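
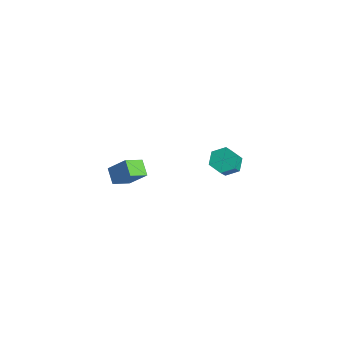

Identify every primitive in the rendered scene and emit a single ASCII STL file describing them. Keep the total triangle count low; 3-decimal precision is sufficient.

solid 
facet normal -0.360 0.548 -0.755
outer loop
vertex 3.534 3.809 2.081
vertex 3.119 3.147 1.799
vertex 2.761 3.662 2.343
endloop
endfacet
facet normal 0.039 0.818 0.574
outer loop
vertex 3.534 3.809 2.081
vertex 2.761 3.662 2.343
vertex 4.136 2.894 3.342
endloop
endfacet
facet normal 0.040 0.818 0.574
outer loop
vertex 4.136 2.894 3.342
vertex 2.761 3.662 2.343
vertex 3.363 2.747 3.605
endloop
endfacet
facet normal 0.361 -0.548 0.755
outer loop
vertex 4.136 2.894 3.342
vertex 3.363 2.747 3.605
vertex 3.721 2.233 3.061
endloop
endfacet
facet normal -0.361 0.547 -0.755
outer loop
vertex 2.761 3.662 2.343
vertex 3.119 3.147 1.799
vertex 2.346 3.0 2.062
endloop
endfacet
facet normal -0.787 0.256 0.561
outer loop
vertex 2.761 3.662 2.343
vertex 2.346 3.0 2.062
vertex 3.363 2.747 3.605
endloop
endfacet
facet normal -0.787 0.256 0.561
outer loop
vertex 3.363 2.747 3.605
vertex 2.346 3.0 2.062
vertex 2.947 2.086 3.323
endloop
endfacet
facet normal 0.360 -0.548 0.755
outer loop
vertex 3.363 2.747 3.605
vertex 2.947 2.086 3.323
vertex 3.721 2.233 3.061
endloop
endfacet
facet normal -0.361 0.548 -0.755
outer loop
vertex 2.346 3.0 2.062
vertex 3.119 3.147 1.799
vertex 2.704 2.486 1.518
endloop
endfacet
facet normal -0.827 -0.562 -0.013
outer loop
vertex 2.346 3.0 2.062
vertex 2.704 2.486 1.518
vertex 2.947 2.086 3.323
endloop
endfacet
facet normal -0.827 -0.562 -0.013
outer loop
vertex 2.947 2.086 3.323
vertex 2.704 2.486 1.518
vertex 3.306 1.571 2.779
endloop
endfacet
facet normal 0.360 -0.547 0.756
outer loop
vertex 2.947 2.086 3.323
vertex 3.306 1.571 2.779
vertex 3.721 2.233 3.061
endloop
endfacet
facet normal -0.361 0.548 -0.755
outer loop
vertex 2.704 2.486 1.518
vertex 3.119 3.147 1.799
vertex 3.477 2.633 1.255
endloop
endfacet
facet normal -0.040 -0.818 -0.574
outer loop
vertex 2.704 2.486 1.518
vertex 3.477 2.633 1.255
vertex 3.306 1.571 2.779
endloop
endfacet
facet normal -0.039 -0.818 -0.574
outer loop
vertex 3.306 1.571 2.779
vertex 3.477 2.633 1.255
vertex 4.079 1.718 2.517
endloop
endfacet
facet normal 0.360 -0.548 0.755
outer loop
vertex 3.306 1.571 2.779
vertex 4.079 1.718 2.517
vertex 3.721 2.233 3.061
endloop
endfacet
facet normal -0.360 0.548 -0.755
outer loop
vertex 3.477 2.633 1.255
vertex 3.119 3.147 1.799
vertex 3.893 3.294 1.537
endloop
endfacet
facet normal 0.787 -0.256 -0.561
outer loop
vertex 3.477 2.633 1.255
vertex 3.893 3.294 1.537
vertex 4.079 1.718 2.517
endloop
endfacet
facet normal 0.788 -0.256 -0.561
outer loop
vertex 4.079 1.718 2.517
vertex 3.893 3.294 1.537
vertex 4.494 2.38 2.798
endloop
endfacet
facet normal 0.361 -0.547 0.755
outer loop
vertex 4.079 1.718 2.517
vertex 4.494 2.38 2.798
vertex 3.721 2.233 3.061
endloop
endfacet
facet normal -0.360 0.547 -0.756
outer loop
vertex 3.893 3.294 1.537
vertex 3.119 3.147 1.799
vertex 3.534 3.809 2.081
endloop
endfacet
facet normal 0.827 0.562 0.013
outer loop
vertex 3.893 3.294 1.537
vertex 3.534 3.809 2.081
vertex 4.494 2.38 2.798
endloop
endfacet
facet normal 0.827 0.562 0.013
outer loop
vertex 4.494 2.38 2.798
vertex 3.534 3.809 2.081
vertex 4.136 2.894 3.342
endloop
endfacet
facet normal 0.361 -0.548 0.755
outer loop
vertex 4.494 2.38 2.798
vertex 4.136 2.894 3.342
vertex 3.721 2.233 3.061
endloop
endfacet
facet normal -0.789 0.340 0.511
outer loop
vertex -3.87 1.654 -2.1
vertex -3.771 2.833 -2.73
vertex -4.833 1.127 -3.237
endloop
endfacet
facet normal -0.073 -0.880 0.470
outer loop
vertex -3.949 0.747 -3.81
vertex -3.87 1.654 -2.1
vertex -4.833 1.127 -3.237
endloop
endfacet
facet normal -0.789 0.340 0.511
outer loop
vertex -4.833 1.127 -3.237
vertex -3.771 2.833 -2.73
vertex -4.734 2.306 -3.867
endloop
endfacet
facet normal -0.610 -0.333 -0.719
outer loop
vertex -4.734 2.306 -3.867
vertex -3.949 0.747 -3.81
vertex -4.833 1.127 -3.237
endloop
endfacet
facet normal 0.610 0.333 0.719
outer loop
vertex -3.87 1.654 -2.1
vertex -2.887 2.453 -3.303
vertex -3.771 2.833 -2.73
endloop
endfacet
facet normal -0.073 -0.880 0.470
outer loop
vertex -2.986 1.274 -2.673
vertex -3.87 1.654 -2.1
vertex -3.949 0.747 -3.81
endloop
endfacet
facet normal 0.610 0.333 0.719
outer loop
vertex -2.986 1.274 -2.673
vertex -2.887 2.453 -3.303
vertex -3.87 1.654 -2.1
endloop
endfacet
facet normal 0.073 0.880 -0.470
outer loop
vertex -3.771 2.833 -2.73
vertex -2.887 2.453 -3.303
vertex -4.734 2.306 -3.867
endloop
endfacet
facet normal -0.610 -0.333 -0.719
outer loop
vertex -3.85 1.926 -4.44
vertex -3.949 0.747 -3.81
vertex -4.734 2.306 -3.867
endloop
endfacet
facet normal 0.073 0.880 -0.470
outer loop
vertex -4.734 2.306 -3.867
vertex -2.887 2.453 -3.303
vertex -3.85 1.926 -4.44
endloop
endfacet
facet normal 0.789 -0.340 -0.511
outer loop
vertex -3.85 1.926 -4.44
vertex -2.986 1.274 -2.673
vertex -3.949 0.747 -3.81
endloop
endfacet
facet normal 0.789 -0.340 -0.511
outer loop
vertex -2.887 2.453 -3.303
vertex -2.986 1.274 -2.673
vertex -3.85 1.926 -4.44
endloop
endfacet

endsolid


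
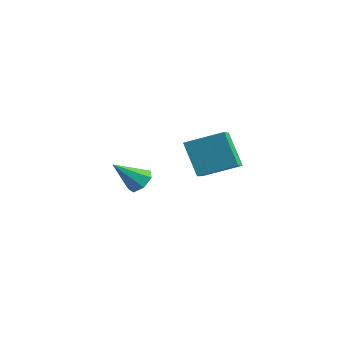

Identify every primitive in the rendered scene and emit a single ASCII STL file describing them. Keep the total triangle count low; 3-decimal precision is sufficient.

solid 
facet normal -0.544 0.107 0.832
outer loop
vertex 2.936 3.332 0.571
vertex 2.164 4.442 -0.077
vertex 1.744 2.137 -0.055
endloop
endfacet
facet normal 0.515 -0.740 0.432
outer loop
vertex 2.756 1.938 -1.603
vertex 2.936 3.332 0.571
vertex 1.744 2.137 -0.055
endloop
endfacet
facet normal -0.544 0.107 0.832
outer loop
vertex 1.744 2.137 -0.055
vertex 2.164 4.442 -0.077
vertex 0.972 3.247 -0.703
endloop
endfacet
facet normal -0.662 -0.664 -0.348
outer loop
vertex 0.972 3.247 -0.703
vertex 2.756 1.938 -1.603
vertex 1.744 2.137 -0.055
endloop
endfacet
facet normal 0.662 0.664 0.348
outer loop
vertex 2.936 3.332 0.571
vertex 3.176 4.243 -1.625
vertex 2.164 4.442 -0.077
endloop
endfacet
facet normal 0.515 -0.740 0.432
outer loop
vertex 3.948 3.133 -0.977
vertex 2.936 3.332 0.571
vertex 2.756 1.938 -1.603
endloop
endfacet
facet normal 0.662 0.664 0.348
outer loop
vertex 3.948 3.133 -0.977
vertex 3.176 4.243 -1.625
vertex 2.936 3.332 0.571
endloop
endfacet
facet normal -0.515 0.740 -0.432
outer loop
vertex 2.164 4.442 -0.077
vertex 3.176 4.243 -1.625
vertex 0.972 3.247 -0.703
endloop
endfacet
facet normal -0.662 -0.664 -0.348
outer loop
vertex 1.984 3.048 -2.251
vertex 2.756 1.938 -1.603
vertex 0.972 3.247 -0.703
endloop
endfacet
facet normal -0.515 0.740 -0.432
outer loop
vertex 0.972 3.247 -0.703
vertex 3.176 4.243 -1.625
vertex 1.984 3.048 -2.251
endloop
endfacet
facet normal 0.544 -0.107 -0.832
outer loop
vertex 1.984 3.048 -2.251
vertex 3.948 3.133 -0.977
vertex 2.756 1.938 -1.603
endloop
endfacet
facet normal 0.544 -0.107 -0.832
outer loop
vertex 3.176 4.243 -1.625
vertex 3.948 3.133 -0.977
vertex 1.984 3.048 -2.251
endloop
endfacet
facet normal 0.346 0.627 -0.698
outer loop
vertex 3.453 -1.371 -0.301
vertex 2.891 -1.457 -0.657
vertex 3.02 -1.001 -0.183
endloop
endfacet
facet normal 0.408 0.193 0.892
outer loop
vertex 3.453 -1.371 -0.301
vertex 3.02 -1.001 -0.183
vertex 2.349 -2.443 0.437
endloop
endfacet
facet normal 0.344 0.628 -0.698
outer loop
vertex 3.02 -1.001 -0.183
vertex 2.891 -1.457 -0.657
vertex 2.49 -0.975 -0.421
endloop
endfacet
facet normal -0.334 0.499 0.799
outer loop
vertex 3.02 -1.001 -0.183
vertex 2.49 -0.975 -0.421
vertex 2.349 -2.443 0.437
endloop
endfacet
facet normal 0.347 0.629 -0.696
outer loop
vertex 2.49 -0.975 -0.421
vertex 2.891 -1.457 -0.657
vertex 2.263 -1.311 -0.838
endloop
endfacet
facet normal -0.921 0.259 0.292
outer loop
vertex 2.49 -0.975 -0.421
vertex 2.263 -1.311 -0.838
vertex 2.349 -2.443 0.437
endloop
endfacet
facet normal 0.347 0.628 -0.696
outer loop
vertex 2.263 -1.311 -0.838
vertex 2.891 -1.457 -0.657
vertex 2.509 -1.757 -1.118
endloop
endfacet
facet normal -0.906 -0.345 -0.246
outer loop
vertex 2.263 -1.311 -0.838
vertex 2.509 -1.757 -1.118
vertex 2.349 -2.443 0.437
endloop
endfacet
facet normal 0.346 0.629 -0.696
outer loop
vertex 2.509 -1.757 -1.118
vertex 2.891 -1.457 -0.657
vertex 3.043 -1.977 -1.051
endloop
endfacet
facet normal -0.303 -0.860 -0.411
outer loop
vertex 2.509 -1.757 -1.118
vertex 3.043 -1.977 -1.051
vertex 2.349 -2.443 0.437
endloop
endfacet
facet normal 0.345 0.629 -0.697
outer loop
vertex 3.043 -1.977 -1.051
vertex 2.891 -1.457 -0.657
vertex 3.463 -1.805 -0.688
endloop
endfacet
facet normal 0.435 -0.897 -0.078
outer loop
vertex 3.043 -1.977 -1.051
vertex 3.463 -1.805 -0.688
vertex 2.349 -2.443 0.437
endloop
endfacet
facet normal 0.345 0.629 -0.697
outer loop
vertex 3.463 -1.805 -0.688
vertex 2.891 -1.457 -0.657
vertex 3.453 -1.371 -0.301
endloop
endfacet
facet normal 0.752 -0.429 0.501
outer loop
vertex 3.463 -1.805 -0.688
vertex 3.453 -1.371 -0.301
vertex 2.349 -2.443 0.437
endloop
endfacet

endsolid


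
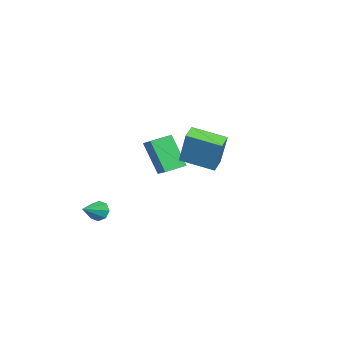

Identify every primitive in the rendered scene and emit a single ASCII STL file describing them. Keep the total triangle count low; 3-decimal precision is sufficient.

solid 
facet normal -0.903 0.405 0.146
outer loop
vertex -4.206 -2.849 1.166
vertex -3.787 -2.082 1.631
vertex -4.04 -1.805 -0.706
endloop
endfacet
facet normal -0.422 -0.775 -0.470
outer loop
vertex -2.893 -2.318 -0.891
vertex -4.206 -2.849 1.166
vertex -4.04 -1.805 -0.706
endloop
endfacet
facet normal -0.903 0.404 0.146
outer loop
vertex -4.04 -1.805 -0.706
vertex -3.787 -2.082 1.631
vertex -3.621 -1.037 -0.241
endloop
endfacet
facet normal 0.077 0.485 -0.871
outer loop
vertex -3.621 -1.037 -0.241
vertex -2.893 -2.318 -0.891
vertex -4.04 -1.805 -0.706
endloop
endfacet
facet normal -0.077 -0.486 0.871
outer loop
vertex -4.206 -2.849 1.166
vertex -2.64 -2.595 1.446
vertex -3.787 -2.082 1.631
endloop
endfacet
facet normal -0.423 -0.775 -0.470
outer loop
vertex -3.059 -3.363 0.981
vertex -4.206 -2.849 1.166
vertex -2.893 -2.318 -0.891
endloop
endfacet
facet normal -0.077 -0.485 0.871
outer loop
vertex -3.059 -3.363 0.981
vertex -2.64 -2.595 1.446
vertex -4.206 -2.849 1.166
endloop
endfacet
facet normal 0.422 0.775 0.470
outer loop
vertex -3.787 -2.082 1.631
vertex -2.64 -2.595 1.446
vertex -3.621 -1.037 -0.241
endloop
endfacet
facet normal 0.077 0.486 -0.871
outer loop
vertex -2.474 -1.551 -0.426
vertex -2.893 -2.318 -0.891
vertex -3.621 -1.037 -0.241
endloop
endfacet
facet normal 0.423 0.775 0.470
outer loop
vertex -3.621 -1.037 -0.241
vertex -2.64 -2.595 1.446
vertex -2.474 -1.551 -0.426
endloop
endfacet
facet normal 0.903 -0.405 -0.146
outer loop
vertex -2.474 -1.551 -0.426
vertex -3.059 -3.363 0.981
vertex -2.893 -2.318 -0.891
endloop
endfacet
facet normal 0.903 -0.404 -0.146
outer loop
vertex -2.64 -2.595 1.446
vertex -3.059 -3.363 0.981
vertex -2.474 -1.551 -0.426
endloop
endfacet
facet normal -0.900 0.014 -0.435
outer loop
vertex 0.829 -3.813 -3.075
vertex 0.588 -3.489 -2.566
vertex 0.863 -3.32 -3.13
endloop
endfacet
facet normal 0.742 -0.125 -0.658
outer loop
vertex 0.829 -3.813 -3.075
vertex 0.863 -3.32 -3.13
vertex 1.892 -3.511 -1.934
endloop
endfacet
facet normal -0.900 0.014 -0.435
outer loop
vertex 0.863 -3.32 -3.13
vertex 0.588 -3.489 -2.566
vertex 0.736 -2.926 -2.854
endloop
endfacet
facet normal 0.671 0.558 -0.488
outer loop
vertex 0.863 -3.32 -3.13
vertex 0.736 -2.926 -2.854
vertex 1.892 -3.511 -1.934
endloop
endfacet
facet normal -0.900 0.014 -0.436
outer loop
vertex 0.736 -2.926 -2.854
vertex 0.588 -3.489 -2.566
vertex 0.522 -2.862 -2.41
endloop
endfacet
facet normal 0.408 0.910 0.066
outer loop
vertex 0.736 -2.926 -2.854
vertex 0.522 -2.862 -2.41
vertex 1.892 -3.511 -1.934
endloop
endfacet
facet normal -0.900 0.014 -0.437
outer loop
vertex 0.522 -2.862 -2.41
vertex 0.588 -3.489 -2.566
vertex 0.346 -3.165 -2.057
endloop
endfacet
facet normal 0.109 0.727 0.678
outer loop
vertex 0.522 -2.862 -2.41
vertex 0.346 -3.165 -2.057
vertex 1.892 -3.511 -1.934
endloop
endfacet
facet normal -0.900 0.013 -0.436
outer loop
vertex 0.346 -3.165 -2.057
vertex 0.588 -3.489 -2.566
vertex 0.312 -3.658 -2.002
endloop
endfacet
facet normal -0.053 0.114 0.992
outer loop
vertex 0.346 -3.165 -2.057
vertex 0.312 -3.658 -2.002
vertex 1.892 -3.511 -1.934
endloop
endfacet
facet normal -0.900 0.015 -0.436
outer loop
vertex 0.312 -3.658 -2.002
vertex 0.588 -3.489 -2.566
vertex 0.439 -4.053 -2.278
endloop
endfacet
facet normal 0.018 -0.569 0.822
outer loop
vertex 0.312 -3.658 -2.002
vertex 0.439 -4.053 -2.278
vertex 1.892 -3.511 -1.934
endloop
endfacet
facet normal -0.900 0.015 -0.436
outer loop
vertex 0.439 -4.053 -2.278
vertex 0.588 -3.489 -2.566
vertex 0.653 -4.117 -2.722
endloop
endfacet
facet normal 0.280 -0.922 0.268
outer loop
vertex 0.439 -4.053 -2.278
vertex 0.653 -4.117 -2.722
vertex 1.892 -3.511 -1.934
endloop
endfacet
facet normal -0.900 0.015 -0.436
outer loop
vertex 0.653 -4.117 -2.722
vertex 0.588 -3.489 -2.566
vertex 0.829 -3.813 -3.075
endloop
endfacet
facet normal 0.580 -0.737 -0.346
outer loop
vertex 0.653 -4.117 -2.722
vertex 0.829 -3.813 -3.075
vertex 1.892 -3.511 -1.934
endloop
endfacet
facet normal -0.917 -0.222 0.332
outer loop
vertex 0.85 2.343 4.728
vertex 0.272 4.011 4.248
vertex 0.316 1.586 2.744
endloop
endfacet
facet normal 0.317 -0.911 0.263
outer loop
vertex 1.068 1.769 2.472
vertex 0.85 2.343 4.728
vertex 0.316 1.586 2.744
endloop
endfacet
facet normal -0.917 -0.222 0.331
outer loop
vertex 0.316 1.586 2.744
vertex 0.272 4.011 4.248
vertex -0.262 3.255 2.263
endloop
endfacet
facet normal -0.244 -0.346 -0.906
outer loop
vertex -0.262 3.255 2.263
vertex 1.068 1.769 2.472
vertex 0.316 1.586 2.744
endloop
endfacet
facet normal 0.244 0.345 0.906
outer loop
vertex 0.85 2.343 4.728
vertex 1.024 4.194 3.976
vertex 0.272 4.011 4.248
endloop
endfacet
facet normal 0.315 -0.912 0.263
outer loop
vertex 1.602 2.525 4.457
vertex 0.85 2.343 4.728
vertex 1.068 1.769 2.472
endloop
endfacet
facet normal 0.243 0.345 0.906
outer loop
vertex 1.602 2.525 4.457
vertex 1.024 4.194 3.976
vertex 0.85 2.343 4.728
endloop
endfacet
facet normal -0.317 0.912 -0.262
outer loop
vertex 0.272 4.011 4.248
vertex 1.024 4.194 3.976
vertex -0.262 3.255 2.263
endloop
endfacet
facet normal -0.243 -0.345 -0.907
outer loop
vertex 0.49 3.437 1.992
vertex 1.068 1.769 2.472
vertex -0.262 3.255 2.263
endloop
endfacet
facet normal -0.315 0.912 -0.263
outer loop
vertex -0.262 3.255 2.263
vertex 1.024 4.194 3.976
vertex 0.49 3.437 1.992
endloop
endfacet
facet normal 0.917 0.222 -0.331
outer loop
vertex 0.49 3.437 1.992
vertex 1.602 2.525 4.457
vertex 1.068 1.769 2.472
endloop
endfacet
facet normal 0.917 0.222 -0.332
outer loop
vertex 1.024 4.194 3.976
vertex 1.602 2.525 4.457
vertex 0.49 3.437 1.992
endloop
endfacet

endsolid


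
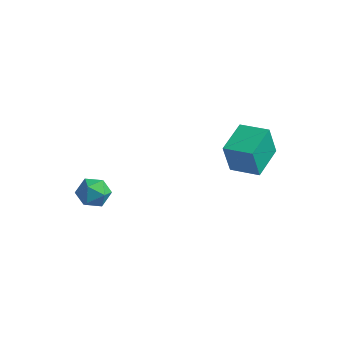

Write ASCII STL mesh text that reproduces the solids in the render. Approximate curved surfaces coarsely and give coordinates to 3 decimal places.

solid 
facet normal -0.978 -0.102 0.183
outer loop
vertex -0.842 -1.681 -1.408
vertex -0.709 -2.326 -1.056
vertex -0.704 -1.685 -0.674
endloop
endfacet
facet normal -0.794 0.588 0.153
outer loop
vertex -0.842 -1.681 -1.408
vertex -0.704 -1.685 -0.674
vertex -0.399 -1.16 -1.109
endloop
endfacet
facet normal -0.507 0.711 -0.488
outer loop
vertex -0.842 -1.681 -1.408
vertex -0.399 -1.16 -1.109
vertex -0.216 -1.476 -1.76
endloop
endfacet
facet normal -0.512 0.097 -0.854
outer loop
vertex -0.842 -1.681 -1.408
vertex -0.216 -1.476 -1.76
vertex -0.408 -2.197 -1.727
endloop
endfacet
facet normal -0.803 -0.405 -0.438
outer loop
vertex -0.842 -1.681 -1.408
vertex -0.408 -2.197 -1.727
vertex -0.709 -2.326 -1.056
endloop
endfacet
facet normal -0.292 0.705 0.646
outer loop
vertex -0.399 -1.16 -1.109
vertex -0.704 -1.685 -0.674
vertex 0.008 -1.483 -0.573
endloop
endfacet
facet normal -0.589 -0.410 0.696
outer loop
vertex -0.704 -1.685 -0.674
vertex -0.709 -2.326 -1.056
vertex -0.184 -2.204 -0.54
endloop
endfacet
facet normal -0.306 -0.900 -0.310
outer loop
vertex -0.709 -2.326 -1.056
vertex -0.408 -2.197 -1.727
vertex -0.001 -2.52 -1.191
endloop
endfacet
facet normal 0.165 -0.089 -0.982
outer loop
vertex -0.408 -2.197 -1.727
vertex -0.216 -1.476 -1.76
vertex 0.304 -1.995 -1.626
endloop
endfacet
facet normal 0.173 0.904 -0.390
outer loop
vertex -0.216 -1.476 -1.76
vertex -0.399 -1.16 -1.109
vertex 0.309 -1.354 -1.244
endloop
endfacet
facet normal 0.512 -0.097 0.854
outer loop
vertex 0.442 -1.999 -0.892
vertex 0.008 -1.483 -0.573
vertex -0.184 -2.204 -0.54
endloop
endfacet
facet normal 0.507 -0.711 0.488
outer loop
vertex 0.442 -1.999 -0.892
vertex -0.184 -2.204 -0.54
vertex -0.001 -2.52 -1.191
endloop
endfacet
facet normal 0.794 -0.588 -0.153
outer loop
vertex 0.442 -1.999 -0.892
vertex -0.001 -2.52 -1.191
vertex 0.304 -1.995 -1.626
endloop
endfacet
facet normal 0.978 0.102 -0.183
outer loop
vertex 0.442 -1.999 -0.892
vertex 0.304 -1.995 -1.626
vertex 0.309 -1.354 -1.244
endloop
endfacet
facet normal 0.803 0.405 0.438
outer loop
vertex 0.442 -1.999 -0.892
vertex 0.309 -1.354 -1.244
vertex 0.008 -1.483 -0.573
endloop
endfacet
facet normal -0.165 0.089 0.982
outer loop
vertex -0.184 -2.204 -0.54
vertex 0.008 -1.483 -0.573
vertex -0.704 -1.685 -0.674
endloop
endfacet
facet normal -0.173 -0.904 0.390
outer loop
vertex -0.001 -2.52 -1.191
vertex -0.184 -2.204 -0.54
vertex -0.709 -2.326 -1.056
endloop
endfacet
facet normal 0.292 -0.705 -0.646
outer loop
vertex 0.304 -1.995 -1.626
vertex -0.001 -2.52 -1.191
vertex -0.408 -2.197 -1.727
endloop
endfacet
facet normal 0.589 0.410 -0.696
outer loop
vertex 0.309 -1.354 -1.244
vertex 0.304 -1.995 -1.626
vertex -0.216 -1.476 -1.76
endloop
endfacet
facet normal 0.306 0.900 0.310
outer loop
vertex 0.008 -1.483 -0.573
vertex 0.309 -1.354 -1.244
vertex -0.399 -1.16 -1.109
endloop
endfacet
facet normal -0.987 -0.101 -0.127
outer loop
vertex 3.188 1.904 0.465
vertex 2.99 3.427 0.79
vertex 3.337 2.225 -0.951
endloop
endfacet
facet normal 0.126 -0.970 -0.207
outer loop
vertex 4.59 2.353 -0.79
vertex 3.188 1.904 0.465
vertex 3.337 2.225 -0.951
endloop
endfacet
facet normal -0.987 -0.101 -0.127
outer loop
vertex 3.337 2.225 -0.951
vertex 2.99 3.427 0.79
vertex 3.139 3.748 -0.626
endloop
endfacet
facet normal 0.102 0.220 -0.970
outer loop
vertex 3.139 3.748 -0.626
vertex 4.59 2.353 -0.79
vertex 3.337 2.225 -0.951
endloop
endfacet
facet normal -0.102 -0.220 0.970
outer loop
vertex 3.188 1.904 0.465
vertex 4.243 3.555 0.951
vertex 2.99 3.427 0.79
endloop
endfacet
facet normal 0.126 -0.970 -0.207
outer loop
vertex 4.441 2.032 0.626
vertex 3.188 1.904 0.465
vertex 4.59 2.353 -0.79
endloop
endfacet
facet normal -0.102 -0.220 0.970
outer loop
vertex 4.441 2.032 0.626
vertex 4.243 3.555 0.951
vertex 3.188 1.904 0.465
endloop
endfacet
facet normal -0.126 0.970 0.207
outer loop
vertex 2.99 3.427 0.79
vertex 4.243 3.555 0.951
vertex 3.139 3.748 -0.626
endloop
endfacet
facet normal 0.102 0.220 -0.970
outer loop
vertex 4.392 3.876 -0.465
vertex 4.59 2.353 -0.79
vertex 3.139 3.748 -0.626
endloop
endfacet
facet normal -0.126 0.970 0.207
outer loop
vertex 3.139 3.748 -0.626
vertex 4.243 3.555 0.951
vertex 4.392 3.876 -0.465
endloop
endfacet
facet normal 0.987 0.101 0.127
outer loop
vertex 4.392 3.876 -0.465
vertex 4.441 2.032 0.626
vertex 4.59 2.353 -0.79
endloop
endfacet
facet normal 0.987 0.101 0.127
outer loop
vertex 4.243 3.555 0.951
vertex 4.441 2.032 0.626
vertex 4.392 3.876 -0.465
endloop
endfacet

endsolid


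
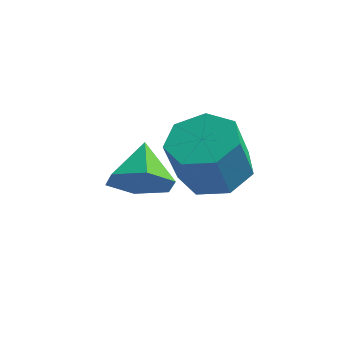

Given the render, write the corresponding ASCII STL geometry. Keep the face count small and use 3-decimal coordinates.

solid 
facet normal 0.278 -0.804 -0.526
outer loop
vertex -2.243 -1.396 -2.568
vertex -2.601 -1.016 -3.338
vertex -1.713 -0.858 -3.11
endloop
endfacet
facet normal 0.523 0.291 0.801
outer loop
vertex -2.243 -1.396 -2.568
vertex -1.713 -0.858 -3.11
vertex -2.979 0.076 -2.622
endloop
endfacet
facet normal 0.278 -0.804 -0.526
outer loop
vertex -1.713 -0.858 -3.11
vertex -2.601 -1.016 -3.338
vertex -2.071 -0.478 -3.88
endloop
endfacet
facet normal 0.615 0.782 0.100
outer loop
vertex -1.713 -0.858 -3.11
vertex -2.071 -0.478 -3.88
vertex -2.979 0.076 -2.622
endloop
endfacet
facet normal 0.278 -0.804 -0.526
outer loop
vertex -2.071 -0.478 -3.88
vertex -2.601 -1.016 -3.338
vertex -2.959 -0.637 -4.107
endloop
endfacet
facet normal -0.051 0.900 -0.433
outer loop
vertex -2.071 -0.478 -3.88
vertex -2.959 -0.637 -4.107
vertex -2.979 0.076 -2.622
endloop
endfacet
facet normal 0.279 -0.804 -0.526
outer loop
vertex -2.959 -0.637 -4.107
vertex -2.601 -1.016 -3.338
vertex -3.488 -1.175 -3.565
endloop
endfacet
facet normal -0.807 0.528 -0.264
outer loop
vertex -2.959 -0.637 -4.107
vertex -3.488 -1.175 -3.565
vertex -2.979 0.076 -2.622
endloop
endfacet
facet normal 0.279 -0.803 -0.526
outer loop
vertex -3.488 -1.175 -3.565
vertex -2.601 -1.016 -3.338
vertex -3.13 -1.555 -2.795
endloop
endfacet
facet normal -0.899 0.037 0.436
outer loop
vertex -3.488 -1.175 -3.565
vertex -3.13 -1.555 -2.795
vertex -2.979 0.076 -2.622
endloop
endfacet
facet normal 0.279 -0.803 -0.526
outer loop
vertex -3.13 -1.555 -2.795
vertex -2.601 -1.016 -3.338
vertex -2.243 -1.396 -2.568
endloop
endfacet
facet normal -0.233 -0.081 0.969
outer loop
vertex -3.13 -1.555 -2.795
vertex -2.243 -1.396 -2.568
vertex -2.979 0.076 -2.622
endloop
endfacet
facet normal 0.101 0.347 -0.932
outer loop
vertex 0.257 -2.149 -2.022
vertex -0.385 -1.473 -1.84
vertex 0.557 -1.441 -1.726
endloop
endfacet
facet normal 0.926 -0.376 -0.039
outer loop
vertex 0.257 -2.149 -2.022
vertex 0.557 -1.441 -1.726
vertex 0.107 -2.663 -0.642
endloop
endfacet
facet normal 0.925 -0.377 -0.040
outer loop
vertex 0.107 -2.663 -0.642
vertex 0.557 -1.441 -1.726
vertex 0.408 -1.955 -0.346
endloop
endfacet
facet normal -0.101 -0.347 0.932
outer loop
vertex 0.107 -2.663 -0.642
vertex 0.408 -1.955 -0.346
vertex -0.535 -1.987 -0.46
endloop
endfacet
facet normal 0.101 0.348 -0.932
outer loop
vertex 0.557 -1.441 -1.726
vertex -0.385 -1.473 -1.84
vertex 0.148 -0.757 -1.515
endloop
endfacet
facet normal 0.862 0.437 0.256
outer loop
vertex 0.557 -1.441 -1.726
vertex 0.148 -0.757 -1.515
vertex 0.408 -1.955 -0.346
endloop
endfacet
facet normal 0.862 0.437 0.257
outer loop
vertex 0.408 -1.955 -0.346
vertex 0.148 -0.757 -1.515
vertex -0.002 -1.271 -0.135
endloop
endfacet
facet normal -0.101 -0.348 0.932
outer loop
vertex 0.408 -1.955 -0.346
vertex -0.002 -1.271 -0.135
vertex -0.535 -1.987 -0.46
endloop
endfacet
facet normal 0.101 0.348 -0.932
outer loop
vertex 0.148 -0.757 -1.515
vertex -0.385 -1.473 -1.84
vertex -0.663 -0.612 -1.549
endloop
endfacet
facet normal 0.150 0.921 0.359
outer loop
vertex 0.148 -0.757 -1.515
vertex -0.663 -0.612 -1.549
vertex -0.002 -1.271 -0.135
endloop
endfacet
facet normal 0.150 0.921 0.359
outer loop
vertex -0.002 -1.271 -0.135
vertex -0.663 -0.612 -1.549
vertex -0.813 -1.126 -0.169
endloop
endfacet
facet normal -0.101 -0.348 0.932
outer loop
vertex -0.002 -1.271 -0.135
vertex -0.813 -1.126 -0.169
vertex -0.535 -1.987 -0.46
endloop
endfacet
facet normal 0.101 0.348 -0.932
outer loop
vertex -0.663 -0.612 -1.549
vertex -0.385 -1.473 -1.84
vertex -1.265 -1.116 -1.802
endloop
endfacet
facet normal -0.676 0.711 0.192
outer loop
vertex -0.663 -0.612 -1.549
vertex -1.265 -1.116 -1.802
vertex -0.813 -1.126 -0.169
endloop
endfacet
facet normal -0.677 0.711 0.192
outer loop
vertex -0.813 -1.126 -0.169
vertex -1.265 -1.116 -1.802
vertex -1.414 -1.63 -0.422
endloop
endfacet
facet normal -0.101 -0.348 0.932
outer loop
vertex -0.813 -1.126 -0.169
vertex -1.414 -1.63 -0.422
vertex -0.535 -1.987 -0.46
endloop
endfacet
facet normal 0.101 0.348 -0.932
outer loop
vertex -1.265 -1.116 -1.802
vertex -0.385 -1.473 -1.84
vertex -1.204 -1.888 -2.084
endloop
endfacet
facet normal -0.992 -0.035 -0.120
outer loop
vertex -1.265 -1.116 -1.802
vertex -1.204 -1.888 -2.084
vertex -1.414 -1.63 -0.422
endloop
endfacet
facet normal -0.992 -0.033 -0.120
outer loop
vertex -1.414 -1.63 -0.422
vertex -1.204 -1.888 -2.084
vertex -1.354 -2.402 -0.704
endloop
endfacet
facet normal -0.101 -0.348 0.932
outer loop
vertex -1.414 -1.63 -0.422
vertex -1.354 -2.402 -0.704
vertex -0.535 -1.987 -0.46
endloop
endfacet
facet normal 0.102 0.347 -0.932
outer loop
vertex -1.204 -1.888 -2.084
vertex -0.385 -1.473 -1.84
vertex -0.527 -2.348 -2.181
endloop
endfacet
facet normal -0.561 -0.754 -0.342
outer loop
vertex -1.204 -1.888 -2.084
vertex -0.527 -2.348 -2.181
vertex -1.354 -2.402 -0.704
endloop
endfacet
facet normal -0.561 -0.754 -0.342
outer loop
vertex -1.354 -2.402 -0.704
vertex -0.527 -2.348 -2.181
vertex -0.677 -2.862 -0.802
endloop
endfacet
facet normal -0.101 -0.348 0.932
outer loop
vertex -1.354 -2.402 -0.704
vertex -0.677 -2.862 -0.802
vertex -0.535 -1.987 -0.46
endloop
endfacet
facet normal 0.101 0.347 -0.932
outer loop
vertex -0.527 -2.348 -2.181
vertex -0.385 -1.473 -1.84
vertex 0.257 -2.149 -2.022
endloop
endfacet
facet normal 0.292 -0.906 -0.306
outer loop
vertex -0.527 -2.348 -2.181
vertex 0.257 -2.149 -2.022
vertex -0.677 -2.862 -0.802
endloop
endfacet
facet normal 0.292 -0.906 -0.306
outer loop
vertex -0.677 -2.862 -0.802
vertex 0.257 -2.149 -2.022
vertex 0.107 -2.663 -0.642
endloop
endfacet
facet normal -0.102 -0.348 0.932
outer loop
vertex -0.677 -2.862 -0.802
vertex 0.107 -2.663 -0.642
vertex -0.535 -1.987 -0.46
endloop
endfacet

endsolid


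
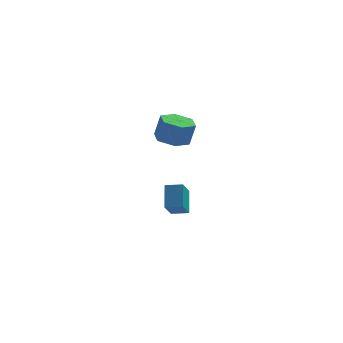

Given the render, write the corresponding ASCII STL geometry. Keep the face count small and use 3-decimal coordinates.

solid 
facet normal -0.237 -0.028 -0.971
outer loop
vertex -2.115 1.209 3.1
vertex -2.691 0.675 3.256
vertex -2.856 1.458 3.274
endloop
endfacet
facet normal 0.296 0.950 -0.099
outer loop
vertex -2.115 1.209 3.1
vertex -2.856 1.458 3.274
vertex -1.854 1.239 4.168
endloop
endfacet
facet normal 0.296 0.950 -0.099
outer loop
vertex -1.854 1.239 4.168
vertex -2.856 1.458 3.274
vertex -2.594 1.488 4.342
endloop
endfacet
facet normal 0.238 0.028 0.971
outer loop
vertex -1.854 1.239 4.168
vertex -2.594 1.488 4.342
vertex -2.429 0.705 4.324
endloop
endfacet
facet normal -0.238 -0.028 -0.971
outer loop
vertex -2.856 1.458 3.274
vertex -2.691 0.675 3.256
vertex -3.431 0.924 3.43
endloop
endfacet
facet normal -0.653 0.744 0.139
outer loop
vertex -2.856 1.458 3.274
vertex -3.431 0.924 3.43
vertex -2.594 1.488 4.342
endloop
endfacet
facet normal -0.653 0.744 0.139
outer loop
vertex -2.594 1.488 4.342
vertex -3.431 0.924 3.43
vertex -3.169 0.954 4.498
endloop
endfacet
facet normal 0.238 0.028 0.971
outer loop
vertex -2.594 1.488 4.342
vertex -3.169 0.954 4.498
vertex -2.429 0.705 4.324
endloop
endfacet
facet normal -0.238 -0.028 -0.971
outer loop
vertex -3.431 0.924 3.43
vertex -2.691 0.675 3.256
vertex -3.266 0.141 3.412
endloop
endfacet
facet normal -0.949 -0.205 0.239
outer loop
vertex -3.431 0.924 3.43
vertex -3.266 0.141 3.412
vertex -3.169 0.954 4.498
endloop
endfacet
facet normal -0.950 -0.204 0.238
outer loop
vertex -3.169 0.954 4.498
vertex -3.266 0.141 3.412
vertex -3.005 0.171 4.48
endloop
endfacet
facet normal 0.238 0.027 0.971
outer loop
vertex -3.169 0.954 4.498
vertex -3.005 0.171 4.48
vertex -2.429 0.705 4.324
endloop
endfacet
facet normal -0.238 -0.028 -0.971
outer loop
vertex -3.266 0.141 3.412
vertex -2.691 0.675 3.256
vertex -2.526 -0.108 3.238
endloop
endfacet
facet normal -0.296 -0.950 0.099
outer loop
vertex -3.266 0.141 3.412
vertex -2.526 -0.108 3.238
vertex -3.005 0.171 4.48
endloop
endfacet
facet normal -0.296 -0.950 0.099
outer loop
vertex -3.005 0.171 4.48
vertex -2.526 -0.108 3.238
vertex -2.264 -0.078 4.306
endloop
endfacet
facet normal 0.237 0.028 0.971
outer loop
vertex -3.005 0.171 4.48
vertex -2.264 -0.078 4.306
vertex -2.429 0.705 4.324
endloop
endfacet
facet normal -0.238 -0.028 -0.971
outer loop
vertex -2.526 -0.108 3.238
vertex -2.691 0.675 3.256
vertex -1.951 0.426 3.082
endloop
endfacet
facet normal 0.653 -0.744 -0.139
outer loop
vertex -2.526 -0.108 3.238
vertex -1.951 0.426 3.082
vertex -2.264 -0.078 4.306
endloop
endfacet
facet normal 0.653 -0.744 -0.139
outer loop
vertex -2.264 -0.078 4.306
vertex -1.951 0.426 3.082
vertex -1.689 0.456 4.15
endloop
endfacet
facet normal 0.238 0.028 0.971
outer loop
vertex -2.264 -0.078 4.306
vertex -1.689 0.456 4.15
vertex -2.429 0.705 4.324
endloop
endfacet
facet normal -0.238 -0.027 -0.971
outer loop
vertex -1.951 0.426 3.082
vertex -2.691 0.675 3.256
vertex -2.115 1.209 3.1
endloop
endfacet
facet normal 0.949 0.204 -0.239
outer loop
vertex -1.951 0.426 3.082
vertex -2.115 1.209 3.1
vertex -1.689 0.456 4.15
endloop
endfacet
facet normal 0.949 0.206 -0.238
outer loop
vertex -1.689 0.456 4.15
vertex -2.115 1.209 3.1
vertex -1.854 1.239 4.168
endloop
endfacet
facet normal 0.238 0.028 0.971
outer loop
vertex -1.689 0.456 4.15
vertex -1.854 1.239 4.168
vertex -2.429 0.705 4.324
endloop
endfacet
facet normal -0.985 0.110 -0.131
outer loop
vertex -3.065 2.269 -1.712
vertex -3.091 3.131 -0.794
vertex -2.827 3.278 -2.653
endloop
endfacet
facet normal 0.021 -0.685 -0.729
outer loop
vertex -2.029 3.189 -2.546
vertex -3.065 2.269 -1.712
vertex -2.827 3.278 -2.653
endloop
endfacet
facet normal -0.985 0.110 -0.131
outer loop
vertex -2.827 3.278 -2.653
vertex -3.091 3.131 -0.794
vertex -2.853 4.14 -1.734
endloop
endfacet
facet normal 0.170 0.721 -0.672
outer loop
vertex -2.853 4.14 -1.734
vertex -2.029 3.189 -2.546
vertex -2.827 3.278 -2.653
endloop
endfacet
facet normal -0.170 -0.721 0.672
outer loop
vertex -3.065 2.269 -1.712
vertex -2.293 3.042 -0.687
vertex -3.091 3.131 -0.794
endloop
endfacet
facet normal 0.021 -0.684 -0.729
outer loop
vertex -2.267 2.18 -1.606
vertex -3.065 2.269 -1.712
vertex -2.029 3.189 -2.546
endloop
endfacet
facet normal -0.170 -0.721 0.672
outer loop
vertex -2.267 2.18 -1.606
vertex -2.293 3.042 -0.687
vertex -3.065 2.269 -1.712
endloop
endfacet
facet normal -0.021 0.684 0.729
outer loop
vertex -3.091 3.131 -0.794
vertex -2.293 3.042 -0.687
vertex -2.853 4.14 -1.734
endloop
endfacet
facet normal 0.170 0.721 -0.672
outer loop
vertex -2.055 4.051 -1.628
vertex -2.029 3.189 -2.546
vertex -2.853 4.14 -1.734
endloop
endfacet
facet normal -0.020 0.684 0.729
outer loop
vertex -2.853 4.14 -1.734
vertex -2.293 3.042 -0.687
vertex -2.055 4.051 -1.628
endloop
endfacet
facet normal 0.985 -0.110 0.131
outer loop
vertex -2.055 4.051 -1.628
vertex -2.267 2.18 -1.606
vertex -2.029 3.189 -2.546
endloop
endfacet
facet normal 0.985 -0.110 0.131
outer loop
vertex -2.293 3.042 -0.687
vertex -2.267 2.18 -1.606
vertex -2.055 4.051 -1.628
endloop
endfacet

endsolid


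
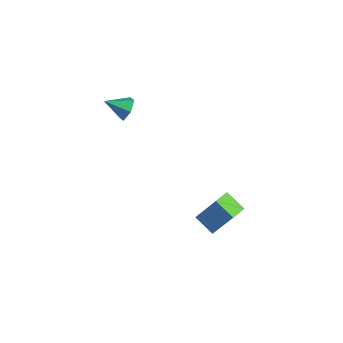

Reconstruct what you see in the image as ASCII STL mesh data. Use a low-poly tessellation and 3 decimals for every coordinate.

solid 
facet normal 0.599 0.635 -0.488
outer loop
vertex -2.94 -1.208 2.838
vertex -3.348 -0.614 3.11
vertex -2.743 -0.88 3.507
endloop
endfacet
facet normal 0.405 -0.863 0.304
outer loop
vertex -2.94 -1.208 2.838
vertex -2.743 -0.88 3.507
vertex -4.132 -1.446 3.75
endloop
endfacet
facet normal 0.599 0.635 -0.488
outer loop
vertex -2.743 -0.88 3.507
vertex -3.348 -0.614 3.11
vertex -3.151 -0.286 3.779
endloop
endfacet
facet normal 0.263 -0.246 0.933
outer loop
vertex -2.743 -0.88 3.507
vertex -3.151 -0.286 3.779
vertex -4.132 -1.446 3.75
endloop
endfacet
facet normal 0.600 0.634 -0.488
outer loop
vertex -3.151 -0.286 3.779
vertex -3.348 -0.614 3.11
vertex -3.755 -0.02 3.382
endloop
endfacet
facet normal -0.414 0.328 0.849
outer loop
vertex -3.151 -0.286 3.779
vertex -3.755 -0.02 3.382
vertex -4.132 -1.446 3.75
endloop
endfacet
facet normal 0.599 0.634 -0.489
outer loop
vertex -3.755 -0.02 3.382
vertex -3.348 -0.614 3.11
vertex -3.952 -0.349 2.714
endloop
endfacet
facet normal -0.948 0.286 0.139
outer loop
vertex -3.755 -0.02 3.382
vertex -3.952 -0.349 2.714
vertex -4.132 -1.446 3.75
endloop
endfacet
facet normal 0.599 0.636 -0.488
outer loop
vertex -3.952 -0.349 2.714
vertex -3.348 -0.614 3.11
vertex -3.544 -0.942 2.442
endloop
endfacet
facet normal -0.807 -0.330 -0.490
outer loop
vertex -3.952 -0.349 2.714
vertex -3.544 -0.942 2.442
vertex -4.132 -1.446 3.75
endloop
endfacet
facet normal 0.599 0.635 -0.488
outer loop
vertex -3.544 -0.942 2.442
vertex -3.348 -0.614 3.11
vertex -2.94 -1.208 2.838
endloop
endfacet
facet normal -0.131 -0.904 -0.407
outer loop
vertex -3.544 -0.942 2.442
vertex -2.94 -1.208 2.838
vertex -4.132 -1.446 3.75
endloop
endfacet
facet normal -0.874 -0.115 0.472
outer loop
vertex 1.608 1.004 -2.113
vertex 1.392 1.988 -2.274
vertex 0.651 0.484 -4.013
endloop
endfacet
facet normal 0.211 -0.965 0.158
outer loop
vertex 1.788 0.632 -4.626
vertex 1.608 1.004 -2.113
vertex 0.651 0.484 -4.013
endloop
endfacet
facet normal -0.875 -0.114 0.471
outer loop
vertex 0.651 0.484 -4.013
vertex 1.392 1.988 -2.274
vertex 0.436 1.467 -4.174
endloop
endfacet
facet normal -0.437 -0.238 -0.868
outer loop
vertex 0.436 1.467 -4.174
vertex 1.788 0.632 -4.626
vertex 0.651 0.484 -4.013
endloop
endfacet
facet normal 0.437 0.238 0.868
outer loop
vertex 1.608 1.004 -2.113
vertex 2.529 2.136 -2.887
vertex 1.392 1.988 -2.274
endloop
endfacet
facet normal 0.212 -0.964 0.158
outer loop
vertex 2.744 1.153 -2.726
vertex 1.608 1.004 -2.113
vertex 1.788 0.632 -4.626
endloop
endfacet
facet normal 0.437 0.238 0.868
outer loop
vertex 2.744 1.153 -2.726
vertex 2.529 2.136 -2.887
vertex 1.608 1.004 -2.113
endloop
endfacet
facet normal -0.211 0.965 -0.158
outer loop
vertex 1.392 1.988 -2.274
vertex 2.529 2.136 -2.887
vertex 0.436 1.467 -4.174
endloop
endfacet
facet normal -0.437 -0.238 -0.867
outer loop
vertex 1.572 1.616 -4.787
vertex 1.788 0.632 -4.626
vertex 0.436 1.467 -4.174
endloop
endfacet
facet normal -0.211 0.965 -0.157
outer loop
vertex 0.436 1.467 -4.174
vertex 2.529 2.136 -2.887
vertex 1.572 1.616 -4.787
endloop
endfacet
facet normal 0.874 0.115 -0.471
outer loop
vertex 1.572 1.616 -4.787
vertex 2.744 1.153 -2.726
vertex 1.788 0.632 -4.626
endloop
endfacet
facet normal 0.874 0.114 -0.472
outer loop
vertex 2.529 2.136 -2.887
vertex 2.744 1.153 -2.726
vertex 1.572 1.616 -4.787
endloop
endfacet

endsolid


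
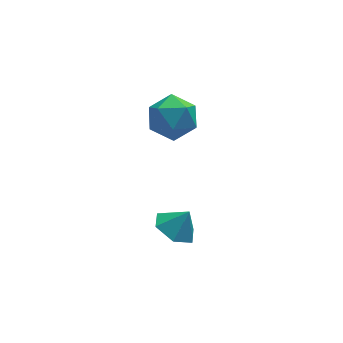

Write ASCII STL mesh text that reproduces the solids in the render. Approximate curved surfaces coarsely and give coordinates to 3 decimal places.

solid 
facet normal -0.874 0.312 -0.372
outer loop
vertex 0.421 1.819 -1.908
vertex -0.134 1.12 -1.19
vertex 0.112 2.192 -0.869
endloop
endfacet
facet normal -0.383 0.828 -0.411
outer loop
vertex 0.421 1.819 -1.908
vertex 0.112 2.192 -0.869
vertex 1.144 2.46 -1.29
endloop
endfacet
facet normal 0.165 0.582 -0.796
outer loop
vertex 0.421 1.819 -1.908
vertex 1.144 2.46 -1.29
vertex 1.535 1.553 -1.872
endloop
endfacet
facet normal 0.011 -0.087 -0.996
outer loop
vertex 0.421 1.819 -1.908
vertex 1.535 1.553 -1.872
vertex 0.745 0.724 -1.809
endloop
endfacet
facet normal -0.631 -0.253 -0.734
outer loop
vertex 0.421 1.819 -1.908
vertex 0.745 0.724 -1.809
vertex -0.134 1.12 -1.19
endloop
endfacet
facet normal -0.146 0.957 0.250
outer loop
vertex 1.144 2.46 -1.29
vertex 0.112 2.192 -0.869
vertex 1.035 2.156 -0.191
endloop
endfacet
facet normal -0.942 0.123 0.312
outer loop
vertex 0.112 2.192 -0.869
vertex -0.134 1.12 -1.19
vertex 0.245 1.327 -0.128
endloop
endfacet
facet normal -0.548 -0.790 -0.273
outer loop
vertex -0.134 1.12 -1.19
vertex 0.745 0.724 -1.809
vertex 0.636 0.42 -0.71
endloop
endfacet
facet normal 0.492 -0.522 -0.697
outer loop
vertex 0.745 0.724 -1.809
vertex 1.535 1.553 -1.872
vertex 1.668 0.688 -1.131
endloop
endfacet
facet normal 0.741 0.559 -0.373
outer loop
vertex 1.535 1.553 -1.872
vertex 1.144 2.46 -1.29
vertex 1.914 1.76 -0.81
endloop
endfacet
facet normal -0.011 0.087 0.996
outer loop
vertex 1.359 1.061 -0.092
vertex 1.035 2.156 -0.191
vertex 0.245 1.327 -0.128
endloop
endfacet
facet normal -0.165 -0.582 0.796
outer loop
vertex 1.359 1.061 -0.092
vertex 0.245 1.327 -0.128
vertex 0.636 0.42 -0.71
endloop
endfacet
facet normal 0.383 -0.828 0.411
outer loop
vertex 1.359 1.061 -0.092
vertex 0.636 0.42 -0.71
vertex 1.668 0.688 -1.131
endloop
endfacet
facet normal 0.874 -0.312 0.372
outer loop
vertex 1.359 1.061 -0.092
vertex 1.668 0.688 -1.131
vertex 1.914 1.76 -0.81
endloop
endfacet
facet normal 0.631 0.253 0.734
outer loop
vertex 1.359 1.061 -0.092
vertex 1.914 1.76 -0.81
vertex 1.035 2.156 -0.191
endloop
endfacet
facet normal -0.492 0.522 0.697
outer loop
vertex 0.245 1.327 -0.128
vertex 1.035 2.156 -0.191
vertex 0.112 2.192 -0.869
endloop
endfacet
facet normal -0.741 -0.559 0.373
outer loop
vertex 0.636 0.42 -0.71
vertex 0.245 1.327 -0.128
vertex -0.134 1.12 -1.19
endloop
endfacet
facet normal 0.146 -0.957 -0.250
outer loop
vertex 1.668 0.688 -1.131
vertex 0.636 0.42 -0.71
vertex 0.745 0.724 -1.809
endloop
endfacet
facet normal 0.942 -0.123 -0.312
outer loop
vertex 1.914 1.76 -0.81
vertex 1.668 0.688 -1.131
vertex 1.535 1.553 -1.872
endloop
endfacet
facet normal 0.548 0.790 0.273
outer loop
vertex 1.035 2.156 -0.191
vertex 1.914 1.76 -0.81
vertex 1.144 2.46 -1.29
endloop
endfacet
facet normal -0.531 -0.008 -0.847
outer loop
vertex 0.515 -3.073 -3.631
vertex -0.272 -3.214 -3.136
vertex 0.015 -2.339 -3.324
endloop
endfacet
facet normal 0.846 0.506 0.168
outer loop
vertex 0.515 -3.073 -3.631
vertex 0.015 -2.339 -3.324
vertex 0.312 -3.206 -2.204
endloop
endfacet
facet normal -0.531 -0.008 -0.847
outer loop
vertex 0.015 -2.339 -3.324
vertex -0.272 -3.214 -3.136
vertex -0.772 -2.48 -2.829
endloop
endfacet
facet normal 0.211 0.799 0.563
outer loop
vertex 0.015 -2.339 -3.324
vertex -0.772 -2.48 -2.829
vertex 0.312 -3.206 -2.204
endloop
endfacet
facet normal -0.531 -0.008 -0.847
outer loop
vertex -0.772 -2.48 -2.829
vertex -0.272 -3.214 -3.136
vertex -1.059 -3.355 -2.641
endloop
endfacet
facet normal -0.319 0.298 0.900
outer loop
vertex -0.772 -2.48 -2.829
vertex -1.059 -3.355 -2.641
vertex 0.312 -3.206 -2.204
endloop
endfacet
facet normal -0.531 -0.008 -0.847
outer loop
vertex -1.059 -3.355 -2.641
vertex -0.272 -3.214 -3.136
vertex -0.559 -4.089 -2.948
endloop
endfacet
facet normal -0.214 -0.497 0.841
outer loop
vertex -1.059 -3.355 -2.641
vertex -0.559 -4.089 -2.948
vertex 0.312 -3.206 -2.204
endloop
endfacet
facet normal -0.531 -0.008 -0.847
outer loop
vertex -0.559 -4.089 -2.948
vertex -0.272 -3.214 -3.136
vertex 0.228 -3.949 -3.443
endloop
endfacet
facet normal 0.421 -0.790 0.445
outer loop
vertex -0.559 -4.089 -2.948
vertex 0.228 -3.949 -3.443
vertex 0.312 -3.206 -2.204
endloop
endfacet
facet normal -0.531 -0.008 -0.847
outer loop
vertex 0.228 -3.949 -3.443
vertex -0.272 -3.214 -3.136
vertex 0.515 -3.073 -3.631
endloop
endfacet
facet normal 0.951 -0.288 0.108
outer loop
vertex 0.228 -3.949 -3.443
vertex 0.515 -3.073 -3.631
vertex 0.312 -3.206 -2.204
endloop
endfacet

endsolid


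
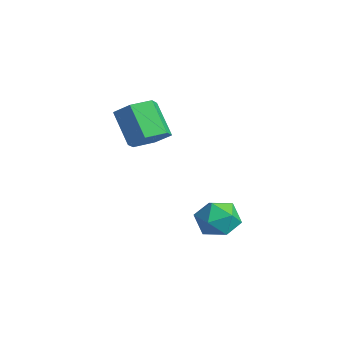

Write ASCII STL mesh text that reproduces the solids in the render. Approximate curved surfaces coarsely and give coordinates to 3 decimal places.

solid 
facet normal 0.309 0.290 0.906
outer loop
vertex 0.466 -0.316 -0.931
vertex 0.612 -1.341 -0.653
vertex 1.413 -0.789 -1.103
endloop
endfacet
facet normal 0.466 0.782 0.414
outer loop
vertex 0.466 -0.316 -0.931
vertex 1.413 -0.789 -1.103
vertex 0.993 -0.144 -1.85
endloop
endfacet
facet normal -0.143 0.984 0.102
outer loop
vertex 0.466 -0.316 -0.931
vertex 0.993 -0.144 -1.85
vertex -0.068 -0.297 -1.861
endloop
endfacet
facet normal -0.677 0.617 0.401
outer loop
vertex 0.466 -0.316 -0.931
vertex -0.068 -0.297 -1.861
vertex -0.304 -1.037 -1.121
endloop
endfacet
facet normal -0.397 0.187 0.899
outer loop
vertex 0.466 -0.316 -0.931
vertex -0.304 -1.037 -1.121
vertex 0.612 -1.341 -0.653
endloop
endfacet
facet normal 0.876 0.475 -0.082
outer loop
vertex 0.993 -0.144 -1.85
vertex 1.413 -0.789 -1.103
vertex 1.464 -1.063 -2.139
endloop
endfacet
facet normal 0.623 -0.322 0.713
outer loop
vertex 1.413 -0.789 -1.103
vertex 0.612 -1.341 -0.653
vertex 1.228 -1.803 -1.399
endloop
endfacet
facet normal -0.520 -0.487 0.702
outer loop
vertex 0.612 -1.341 -0.653
vertex -0.304 -1.037 -1.121
vertex 0.167 -1.956 -1.41
endloop
endfacet
facet normal -0.973 0.207 -0.103
outer loop
vertex -0.304 -1.037 -1.121
vertex -0.068 -0.297 -1.861
vertex -0.253 -1.311 -2.157
endloop
endfacet
facet normal -0.110 0.802 -0.587
outer loop
vertex -0.068 -0.297 -1.861
vertex 0.993 -0.144 -1.85
vertex 0.548 -0.759 -2.607
endloop
endfacet
facet normal 0.677 -0.617 -0.401
outer loop
vertex 0.694 -1.784 -2.329
vertex 1.464 -1.063 -2.139
vertex 1.228 -1.803 -1.399
endloop
endfacet
facet normal 0.143 -0.984 -0.102
outer loop
vertex 0.694 -1.784 -2.329
vertex 1.228 -1.803 -1.399
vertex 0.167 -1.956 -1.41
endloop
endfacet
facet normal -0.466 -0.782 -0.414
outer loop
vertex 0.694 -1.784 -2.329
vertex 0.167 -1.956 -1.41
vertex -0.253 -1.311 -2.157
endloop
endfacet
facet normal -0.309 -0.290 -0.906
outer loop
vertex 0.694 -1.784 -2.329
vertex -0.253 -1.311 -2.157
vertex 0.548 -0.759 -2.607
endloop
endfacet
facet normal 0.397 -0.187 -0.899
outer loop
vertex 0.694 -1.784 -2.329
vertex 0.548 -0.759 -2.607
vertex 1.464 -1.063 -2.139
endloop
endfacet
facet normal 0.973 -0.207 0.103
outer loop
vertex 1.228 -1.803 -1.399
vertex 1.464 -1.063 -2.139
vertex 1.413 -0.789 -1.103
endloop
endfacet
facet normal 0.110 -0.802 0.587
outer loop
vertex 0.167 -1.956 -1.41
vertex 1.228 -1.803 -1.399
vertex 0.612 -1.341 -0.653
endloop
endfacet
facet normal -0.876 -0.475 0.082
outer loop
vertex -0.253 -1.311 -2.157
vertex 0.167 -1.956 -1.41
vertex -0.304 -1.037 -1.121
endloop
endfacet
facet normal -0.623 0.322 -0.713
outer loop
vertex 0.548 -0.759 -2.607
vertex -0.253 -1.311 -2.157
vertex -0.068 -0.297 -1.861
endloop
endfacet
facet normal 0.520 0.487 -0.702
outer loop
vertex 1.464 -1.063 -2.139
vertex 0.548 -0.759 -2.607
vertex 0.993 -0.144 -1.85
endloop
endfacet
facet normal 0.639 0.085 -0.765
outer loop
vertex -1.1 -3.569 2.837
vertex -1.792 -3.051 2.316
vertex -1.141 -2.563 2.914
endloop
endfacet
facet normal 0.768 -0.018 0.641
outer loop
vertex -1.1 -3.569 2.837
vertex -1.141 -2.563 2.914
vertex -2.296 -3.728 4.266
endloop
endfacet
facet normal 0.768 -0.018 0.641
outer loop
vertex -2.296 -3.728 4.266
vertex -1.141 -2.563 2.914
vertex -2.337 -2.721 4.343
endloop
endfacet
facet normal -0.640 -0.084 0.764
outer loop
vertex -2.296 -3.728 4.266
vertex -2.337 -2.721 4.343
vertex -2.988 -3.209 3.744
endloop
endfacet
facet normal 0.639 0.084 -0.764
outer loop
vertex -1.141 -2.563 2.914
vertex -1.792 -3.051 2.316
vertex -1.833 -2.045 2.392
endloop
endfacet
facet normal 0.348 0.854 0.386
outer loop
vertex -1.141 -2.563 2.914
vertex -1.833 -2.045 2.392
vertex -2.337 -2.721 4.343
endloop
endfacet
facet normal 0.348 0.854 0.386
outer loop
vertex -2.337 -2.721 4.343
vertex -1.833 -2.045 2.392
vertex -3.029 -2.203 3.821
endloop
endfacet
facet normal -0.640 -0.085 0.764
outer loop
vertex -2.337 -2.721 4.343
vertex -3.029 -2.203 3.821
vertex -2.988 -3.209 3.744
endloop
endfacet
facet normal 0.639 0.084 -0.764
outer loop
vertex -1.833 -2.045 2.392
vertex -1.792 -3.051 2.316
vertex -2.484 -2.532 1.794
endloop
endfacet
facet normal -0.419 0.872 -0.254
outer loop
vertex -1.833 -2.045 2.392
vertex -2.484 -2.532 1.794
vertex -3.029 -2.203 3.821
endloop
endfacet
facet normal -0.420 0.871 -0.254
outer loop
vertex -3.029 -2.203 3.821
vertex -2.484 -2.532 1.794
vertex -3.68 -2.691 3.223
endloop
endfacet
facet normal -0.639 -0.085 0.765
outer loop
vertex -3.029 -2.203 3.821
vertex -3.68 -2.691 3.223
vertex -2.988 -3.209 3.744
endloop
endfacet
facet normal 0.640 0.084 -0.764
outer loop
vertex -2.484 -2.532 1.794
vertex -1.792 -3.051 2.316
vertex -2.443 -3.539 1.717
endloop
endfacet
facet normal -0.768 0.018 -0.641
outer loop
vertex -2.484 -2.532 1.794
vertex -2.443 -3.539 1.717
vertex -3.68 -2.691 3.223
endloop
endfacet
facet normal -0.768 0.018 -0.641
outer loop
vertex -3.68 -2.691 3.223
vertex -2.443 -3.539 1.717
vertex -3.639 -3.697 3.146
endloop
endfacet
facet normal -0.639 -0.085 0.765
outer loop
vertex -3.68 -2.691 3.223
vertex -3.639 -3.697 3.146
vertex -2.988 -3.209 3.744
endloop
endfacet
facet normal 0.640 0.085 -0.764
outer loop
vertex -2.443 -3.539 1.717
vertex -1.792 -3.051 2.316
vertex -1.751 -4.057 2.239
endloop
endfacet
facet normal -0.348 -0.854 -0.386
outer loop
vertex -2.443 -3.539 1.717
vertex -1.751 -4.057 2.239
vertex -3.639 -3.697 3.146
endloop
endfacet
facet normal -0.348 -0.854 -0.386
outer loop
vertex -3.639 -3.697 3.146
vertex -1.751 -4.057 2.239
vertex -2.947 -4.215 3.668
endloop
endfacet
facet normal -0.639 -0.084 0.764
outer loop
vertex -3.639 -3.697 3.146
vertex -2.947 -4.215 3.668
vertex -2.988 -3.209 3.744
endloop
endfacet
facet normal 0.639 0.085 -0.765
outer loop
vertex -1.751 -4.057 2.239
vertex -1.792 -3.051 2.316
vertex -1.1 -3.569 2.837
endloop
endfacet
facet normal 0.419 -0.871 0.255
outer loop
vertex -1.751 -4.057 2.239
vertex -1.1 -3.569 2.837
vertex -2.947 -4.215 3.668
endloop
endfacet
facet normal 0.419 -0.872 0.254
outer loop
vertex -2.947 -4.215 3.668
vertex -1.1 -3.569 2.837
vertex -2.296 -3.728 4.266
endloop
endfacet
facet normal -0.639 -0.084 0.764
outer loop
vertex -2.947 -4.215 3.668
vertex -2.296 -3.728 4.266
vertex -2.988 -3.209 3.744
endloop
endfacet

endsolid


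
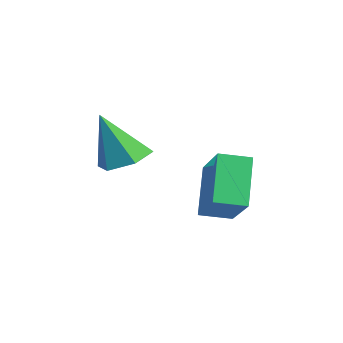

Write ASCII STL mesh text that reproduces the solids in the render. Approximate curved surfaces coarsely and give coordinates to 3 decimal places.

solid 
facet normal -0.547 0.300 0.782
outer loop
vertex -3.428 0.348 2.69
vertex -3.149 1.441 2.465
vertex -5.103 0.522 1.452
endloop
endfacet
facet normal -0.243 -0.950 0.196
outer loop
vertex -3.971 -0.101 -0.165
vertex -3.428 0.348 2.69
vertex -5.103 0.522 1.452
endloop
endfacet
facet normal -0.547 0.301 0.781
outer loop
vertex -5.103 0.522 1.452
vertex -3.149 1.441 2.465
vertex -4.823 1.614 1.227
endloop
endfacet
facet normal -0.801 0.083 -0.593
outer loop
vertex -4.823 1.614 1.227
vertex -3.971 -0.101 -0.165
vertex -5.103 0.522 1.452
endloop
endfacet
facet normal 0.801 -0.083 0.593
outer loop
vertex -3.428 0.348 2.69
vertex -2.017 0.818 0.848
vertex -3.149 1.441 2.465
endloop
endfacet
facet normal -0.243 -0.950 0.196
outer loop
vertex -2.297 -0.274 1.073
vertex -3.428 0.348 2.69
vertex -3.971 -0.101 -0.165
endloop
endfacet
facet normal 0.801 -0.083 0.592
outer loop
vertex -2.297 -0.274 1.073
vertex -2.017 0.818 0.848
vertex -3.428 0.348 2.69
endloop
endfacet
facet normal 0.243 0.950 -0.196
outer loop
vertex -3.149 1.441 2.465
vertex -2.017 0.818 0.848
vertex -4.823 1.614 1.227
endloop
endfacet
facet normal -0.801 0.083 -0.592
outer loop
vertex -3.692 0.992 -0.39
vertex -3.971 -0.101 -0.165
vertex -4.823 1.614 1.227
endloop
endfacet
facet normal 0.243 0.950 -0.195
outer loop
vertex -4.823 1.614 1.227
vertex -2.017 0.818 0.848
vertex -3.692 0.992 -0.39
endloop
endfacet
facet normal 0.547 -0.300 -0.781
outer loop
vertex -3.692 0.992 -0.39
vertex -2.297 -0.274 1.073
vertex -3.971 -0.101 -0.165
endloop
endfacet
facet normal 0.546 -0.301 -0.782
outer loop
vertex -2.017 0.818 0.848
vertex -2.297 -0.274 1.073
vertex -3.692 0.992 -0.39
endloop
endfacet
facet normal 0.141 0.362 -0.921
outer loop
vertex -2.552 -3.631 2.799
vertex -3.048 -2.866 3.024
vertex -2.119 -2.879 3.161
endloop
endfacet
facet normal 0.759 -0.580 0.296
outer loop
vertex -2.552 -3.631 2.799
vertex -2.119 -2.879 3.161
vertex -3.332 -3.594 4.876
endloop
endfacet
facet normal 0.141 0.362 -0.921
outer loop
vertex -2.119 -2.879 3.161
vertex -3.048 -2.866 3.024
vertex -2.615 -2.114 3.386
endloop
endfacet
facet normal 0.723 0.284 0.630
outer loop
vertex -2.119 -2.879 3.161
vertex -2.615 -2.114 3.386
vertex -3.332 -3.594 4.876
endloop
endfacet
facet normal 0.141 0.362 -0.921
outer loop
vertex -2.615 -2.114 3.386
vertex -3.048 -2.866 3.024
vertex -3.545 -2.1 3.249
endloop
endfacet
facet normal -0.089 0.728 0.680
outer loop
vertex -2.615 -2.114 3.386
vertex -3.545 -2.1 3.249
vertex -3.332 -3.594 4.876
endloop
endfacet
facet normal 0.141 0.362 -0.921
outer loop
vertex -3.545 -2.1 3.249
vertex -3.048 -2.866 3.024
vertex -3.978 -2.852 2.887
endloop
endfacet
facet normal -0.865 0.308 0.396
outer loop
vertex -3.545 -2.1 3.249
vertex -3.978 -2.852 2.887
vertex -3.332 -3.594 4.876
endloop
endfacet
facet normal 0.141 0.363 -0.921
outer loop
vertex -3.978 -2.852 2.887
vertex -3.048 -2.866 3.024
vertex -3.481 -3.617 2.662
endloop
endfacet
facet normal -0.829 -0.556 0.062
outer loop
vertex -3.978 -2.852 2.887
vertex -3.481 -3.617 2.662
vertex -3.332 -3.594 4.876
endloop
endfacet
facet normal 0.141 0.363 -0.921
outer loop
vertex -3.481 -3.617 2.662
vertex -3.048 -2.866 3.024
vertex -2.552 -3.631 2.799
endloop
endfacet
facet normal -0.017 -1.000 0.012
outer loop
vertex -3.481 -3.617 2.662
vertex -2.552 -3.631 2.799
vertex -3.332 -3.594 4.876
endloop
endfacet

endsolid


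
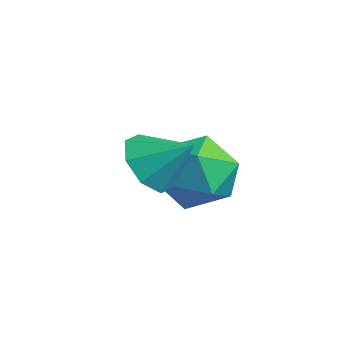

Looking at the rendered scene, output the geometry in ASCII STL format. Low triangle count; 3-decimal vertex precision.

solid 
facet normal -0.647 -0.461 -0.607
outer loop
vertex 1.48 -3.031 -0.777
vertex 0.91 -2.849 -0.307
vertex 1.238 -2.519 -0.908
endloop
endfacet
facet normal 0.888 0.341 -0.309
outer loop
vertex 1.48 -3.031 -0.777
vertex 1.238 -2.519 -0.908
vertex 1.61 -2.351 0.347
endloop
endfacet
facet normal -0.647 -0.462 -0.607
outer loop
vertex 1.238 -2.519 -0.908
vertex 0.91 -2.849 -0.307
vertex 0.804 -2.2 -0.688
endloop
endfacet
facet normal 0.485 0.836 -0.256
outer loop
vertex 1.238 -2.519 -0.908
vertex 0.804 -2.2 -0.688
vertex 1.61 -2.351 0.347
endloop
endfacet
facet normal -0.647 -0.462 -0.607
outer loop
vertex 0.804 -2.2 -0.688
vertex 0.91 -2.849 -0.307
vertex 0.432 -2.262 -0.244
endloop
endfacet
facet normal 0.004 0.990 0.141
outer loop
vertex 0.804 -2.2 -0.688
vertex 0.432 -2.262 -0.244
vertex 1.61 -2.351 0.347
endloop
endfacet
facet normal -0.647 -0.462 -0.606
outer loop
vertex 0.432 -2.262 -0.244
vertex 0.91 -2.849 -0.307
vertex 0.341 -2.667 0.162
endloop
endfacet
facet normal -0.272 0.711 0.648
outer loop
vertex 0.432 -2.262 -0.244
vertex 0.341 -2.667 0.162
vertex 1.61 -2.351 0.347
endloop
endfacet
facet normal -0.647 -0.461 -0.606
outer loop
vertex 0.341 -2.667 0.162
vertex 0.91 -2.849 -0.307
vertex 0.583 -3.18 0.294
endloop
endfacet
facet normal -0.182 0.164 0.970
outer loop
vertex 0.341 -2.667 0.162
vertex 0.583 -3.18 0.294
vertex 1.61 -2.351 0.347
endloop
endfacet
facet normal -0.647 -0.462 -0.606
outer loop
vertex 0.583 -3.18 0.294
vertex 0.91 -2.849 -0.307
vertex 1.017 -3.498 0.073
endloop
endfacet
facet normal 0.222 -0.334 0.916
outer loop
vertex 0.583 -3.18 0.294
vertex 1.017 -3.498 0.073
vertex 1.61 -2.351 0.347
endloop
endfacet
facet normal -0.649 -0.461 -0.605
outer loop
vertex 1.017 -3.498 0.073
vertex 0.91 -2.849 -0.307
vertex 1.388 -3.437 -0.371
endloop
endfacet
facet normal 0.702 -0.487 0.520
outer loop
vertex 1.017 -3.498 0.073
vertex 1.388 -3.437 -0.371
vertex 1.61 -2.351 0.347
endloop
endfacet
facet normal -0.648 -0.460 -0.607
outer loop
vertex 1.388 -3.437 -0.371
vertex 0.91 -2.849 -0.307
vertex 1.48 -3.031 -0.777
endloop
endfacet
facet normal 0.978 -0.209 0.013
outer loop
vertex 1.388 -3.437 -0.371
vertex 1.48 -3.031 -0.777
vertex 1.61 -2.351 0.347
endloop
endfacet
facet normal 0.148 0.864 0.482
outer loop
vertex 0.113 -0.232 -1.614
vertex 0.027 -0.7 -0.748
vertex 0.913 -0.613 -1.177
endloop
endfacet
facet normal 0.489 0.860 -0.145
outer loop
vertex 0.113 -0.232 -1.614
vertex 0.913 -0.613 -1.177
vertex 0.79 -0.708 -2.154
endloop
endfacet
facet normal 0.005 0.753 -0.658
outer loop
vertex 0.113 -0.232 -1.614
vertex 0.79 -0.708 -2.154
vertex -0.171 -0.854 -2.328
endloop
endfacet
facet normal -0.634 0.690 -0.349
outer loop
vertex 0.113 -0.232 -1.614
vertex -0.171 -0.854 -2.328
vertex -0.643 -0.849 -1.459
endloop
endfacet
facet normal -0.546 0.758 0.356
outer loop
vertex 0.113 -0.232 -1.614
vertex -0.643 -0.849 -1.459
vertex 0.027 -0.7 -0.748
endloop
endfacet
facet normal 0.940 0.307 -0.148
outer loop
vertex 0.79 -0.708 -2.154
vertex 0.913 -0.613 -1.177
vertex 1.123 -1.471 -1.621
endloop
endfacet
facet normal 0.389 0.312 0.867
outer loop
vertex 0.913 -0.613 -1.177
vertex 0.027 -0.7 -0.748
vertex 0.651 -1.466 -0.752
endloop
endfacet
facet normal -0.735 0.142 0.663
outer loop
vertex 0.027 -0.7 -0.748
vertex -0.643 -0.849 -1.459
vertex -0.31 -1.612 -0.926
endloop
endfacet
facet normal -0.878 0.032 -0.477
outer loop
vertex -0.643 -0.849 -1.459
vertex -0.171 -0.854 -2.328
vertex -0.433 -1.707 -1.903
endloop
endfacet
facet normal 0.157 0.133 -0.979
outer loop
vertex -0.171 -0.854 -2.328
vertex 0.79 -0.708 -2.154
vertex 0.453 -1.62 -2.332
endloop
endfacet
facet normal 0.634 -0.690 0.349
outer loop
vertex 0.367 -2.088 -1.466
vertex 1.123 -1.471 -1.621
vertex 0.651 -1.466 -0.752
endloop
endfacet
facet normal -0.005 -0.753 0.658
outer loop
vertex 0.367 -2.088 -1.466
vertex 0.651 -1.466 -0.752
vertex -0.31 -1.612 -0.926
endloop
endfacet
facet normal -0.489 -0.860 0.145
outer loop
vertex 0.367 -2.088 -1.466
vertex -0.31 -1.612 -0.926
vertex -0.433 -1.707 -1.903
endloop
endfacet
facet normal -0.148 -0.864 -0.482
outer loop
vertex 0.367 -2.088 -1.466
vertex -0.433 -1.707 -1.903
vertex 0.453 -1.62 -2.332
endloop
endfacet
facet normal 0.546 -0.758 -0.356
outer loop
vertex 0.367 -2.088 -1.466
vertex 0.453 -1.62 -2.332
vertex 1.123 -1.471 -1.621
endloop
endfacet
facet normal 0.878 -0.032 0.477
outer loop
vertex 0.651 -1.466 -0.752
vertex 1.123 -1.471 -1.621
vertex 0.913 -0.613 -1.177
endloop
endfacet
facet normal -0.157 -0.133 0.979
outer loop
vertex -0.31 -1.612 -0.926
vertex 0.651 -1.466 -0.752
vertex 0.027 -0.7 -0.748
endloop
endfacet
facet normal -0.940 -0.307 0.148
outer loop
vertex -0.433 -1.707 -1.903
vertex -0.31 -1.612 -0.926
vertex -0.643 -0.849 -1.459
endloop
endfacet
facet normal -0.389 -0.312 -0.867
outer loop
vertex 0.453 -1.62 -2.332
vertex -0.433 -1.707 -1.903
vertex -0.171 -0.854 -2.328
endloop
endfacet
facet normal 0.735 -0.142 -0.663
outer loop
vertex 1.123 -1.471 -1.621
vertex 0.453 -1.62 -2.332
vertex 0.79 -0.708 -2.154
endloop
endfacet

endsolid


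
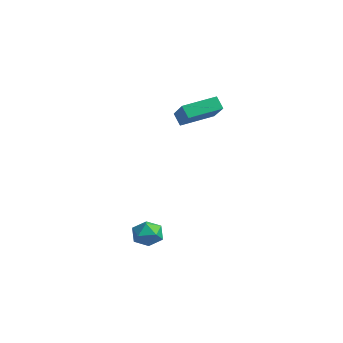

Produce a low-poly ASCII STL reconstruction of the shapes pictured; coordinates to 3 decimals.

solid 
facet normal -0.830 0.221 -0.512
outer loop
vertex -1.134 1.775 2.51
vertex -0.907 3.688 2.966
vertex -0.654 1.891 1.782
endloop
endfacet
facet normal -0.115 -0.966 -0.230
outer loop
vertex 1.147 1.412 2.894
vertex -1.134 1.775 2.51
vertex -0.654 1.891 1.782
endloop
endfacet
facet normal -0.830 0.220 -0.512
outer loop
vertex -0.654 1.891 1.782
vertex -0.907 3.688 2.966
vertex -0.427 3.805 2.238
endloop
endfacet
facet normal 0.546 0.132 -0.827
outer loop
vertex -0.427 3.805 2.238
vertex 1.147 1.412 2.894
vertex -0.654 1.891 1.782
endloop
endfacet
facet normal -0.546 -0.132 0.827
outer loop
vertex -1.134 1.775 2.51
vertex 0.894 3.209 4.078
vertex -0.907 3.688 2.966
endloop
endfacet
facet normal -0.115 -0.966 -0.231
outer loop
vertex 0.667 1.295 3.622
vertex -1.134 1.775 2.51
vertex 1.147 1.412 2.894
endloop
endfacet
facet normal -0.546 -0.132 0.827
outer loop
vertex 0.667 1.295 3.622
vertex 0.894 3.209 4.078
vertex -1.134 1.775 2.51
endloop
endfacet
facet normal 0.114 0.966 0.231
outer loop
vertex -0.907 3.688 2.966
vertex 0.894 3.209 4.078
vertex -0.427 3.805 2.238
endloop
endfacet
facet normal 0.546 0.132 -0.827
outer loop
vertex 1.374 3.325 3.35
vertex 1.147 1.412 2.894
vertex -0.427 3.805 2.238
endloop
endfacet
facet normal 0.115 0.966 0.230
outer loop
vertex -0.427 3.805 2.238
vertex 0.894 3.209 4.078
vertex 1.374 3.325 3.35
endloop
endfacet
facet normal 0.830 -0.221 0.512
outer loop
vertex 1.374 3.325 3.35
vertex 0.667 1.295 3.622
vertex 1.147 1.412 2.894
endloop
endfacet
facet normal 0.830 -0.220 0.512
outer loop
vertex 0.894 3.209 4.078
vertex 0.667 1.295 3.622
vertex 1.374 3.325 3.35
endloop
endfacet
facet normal -0.888 0.441 0.132
outer loop
vertex 3.384 -1.589 -3.792
vertex 2.978 -2.381 -3.877
vertex 3.239 -2.097 -3.071
endloop
endfacet
facet normal -0.375 0.792 0.482
outer loop
vertex 3.384 -1.589 -3.792
vertex 3.239 -2.097 -3.071
vertex 4.018 -1.669 -3.168
endloop
endfacet
facet normal 0.118 0.993 0.007
outer loop
vertex 3.384 -1.589 -3.792
vertex 4.018 -1.669 -3.168
vertex 4.238 -1.689 -4.034
endloop
endfacet
facet normal -0.090 0.767 -0.636
outer loop
vertex 3.384 -1.589 -3.792
vertex 4.238 -1.689 -4.034
vertex 3.595 -2.129 -4.473
endloop
endfacet
facet normal -0.713 0.425 -0.558
outer loop
vertex 3.384 -1.589 -3.792
vertex 3.595 -2.129 -4.473
vertex 2.978 -2.381 -3.877
endloop
endfacet
facet normal -0.068 0.337 0.939
outer loop
vertex 4.018 -1.669 -3.168
vertex 3.239 -2.097 -3.071
vertex 4.005 -2.511 -2.867
endloop
endfacet
facet normal -0.898 -0.232 0.373
outer loop
vertex 3.239 -2.097 -3.071
vertex 2.978 -2.381 -3.877
vertex 3.362 -2.951 -3.306
endloop
endfacet
facet normal -0.615 -0.257 -0.745
outer loop
vertex 2.978 -2.381 -3.877
vertex 3.595 -2.129 -4.473
vertex 3.582 -2.971 -4.172
endloop
endfacet
facet normal 0.392 0.296 -0.871
outer loop
vertex 3.595 -2.129 -4.473
vertex 4.238 -1.689 -4.034
vertex 4.361 -2.543 -4.269
endloop
endfacet
facet normal 0.730 0.662 0.170
outer loop
vertex 4.238 -1.689 -4.034
vertex 4.018 -1.669 -3.168
vertex 4.622 -2.259 -3.463
endloop
endfacet
facet normal 0.090 -0.767 0.636
outer loop
vertex 4.216 -3.051 -3.548
vertex 4.005 -2.511 -2.867
vertex 3.362 -2.951 -3.306
endloop
endfacet
facet normal -0.118 -0.993 -0.007
outer loop
vertex 4.216 -3.051 -3.548
vertex 3.362 -2.951 -3.306
vertex 3.582 -2.971 -4.172
endloop
endfacet
facet normal 0.375 -0.792 -0.482
outer loop
vertex 4.216 -3.051 -3.548
vertex 3.582 -2.971 -4.172
vertex 4.361 -2.543 -4.269
endloop
endfacet
facet normal 0.888 -0.441 -0.132
outer loop
vertex 4.216 -3.051 -3.548
vertex 4.361 -2.543 -4.269
vertex 4.622 -2.259 -3.463
endloop
endfacet
facet normal 0.713 -0.425 0.558
outer loop
vertex 4.216 -3.051 -3.548
vertex 4.622 -2.259 -3.463
vertex 4.005 -2.511 -2.867
endloop
endfacet
facet normal -0.392 -0.296 0.871
outer loop
vertex 3.362 -2.951 -3.306
vertex 4.005 -2.511 -2.867
vertex 3.239 -2.097 -3.071
endloop
endfacet
facet normal -0.730 -0.662 -0.170
outer loop
vertex 3.582 -2.971 -4.172
vertex 3.362 -2.951 -3.306
vertex 2.978 -2.381 -3.877
endloop
endfacet
facet normal 0.068 -0.337 -0.939
outer loop
vertex 4.361 -2.543 -4.269
vertex 3.582 -2.971 -4.172
vertex 3.595 -2.129 -4.473
endloop
endfacet
facet normal 0.898 0.232 -0.373
outer loop
vertex 4.622 -2.259 -3.463
vertex 4.361 -2.543 -4.269
vertex 4.238 -1.689 -4.034
endloop
endfacet
facet normal 0.615 0.257 0.745
outer loop
vertex 4.005 -2.511 -2.867
vertex 4.622 -2.259 -3.463
vertex 4.018 -1.669 -3.168
endloop
endfacet

endsolid


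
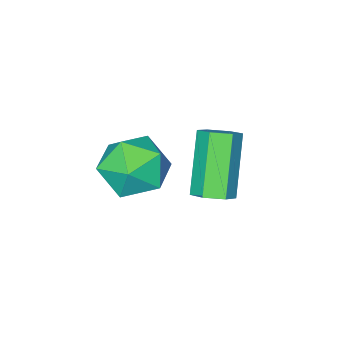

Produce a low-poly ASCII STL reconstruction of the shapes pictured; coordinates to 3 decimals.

solid 
facet normal 0.461 0.405 -0.790
outer loop
vertex -1.578 -2.815 -0.11
vertex -1.989 -2.929 -0.408
vertex -1.965 -2.472 -0.16
endloop
endfacet
facet normal 0.483 0.633 0.605
outer loop
vertex -1.578 -2.815 -0.11
vertex -1.965 -2.472 -0.16
vertex -2.38 -3.518 1.265
endloop
endfacet
facet normal 0.484 0.632 0.605
outer loop
vertex -2.38 -3.518 1.265
vertex -1.965 -2.472 -0.16
vertex -2.767 -3.174 1.215
endloop
endfacet
facet normal -0.461 -0.403 0.791
outer loop
vertex -2.38 -3.518 1.265
vertex -2.767 -3.174 1.215
vertex -2.791 -3.631 0.968
endloop
endfacet
facet normal 0.461 0.404 -0.790
outer loop
vertex -1.965 -2.472 -0.16
vertex -1.989 -2.929 -0.408
vertex -2.376 -2.585 -0.458
endloop
endfacet
facet normal -0.403 0.889 0.219
outer loop
vertex -1.965 -2.472 -0.16
vertex -2.376 -2.585 -0.458
vertex -2.767 -3.174 1.215
endloop
endfacet
facet normal -0.404 0.888 0.218
outer loop
vertex -2.767 -3.174 1.215
vertex -2.376 -2.585 -0.458
vertex -3.178 -3.288 0.918
endloop
endfacet
facet normal -0.460 -0.403 0.791
outer loop
vertex -2.767 -3.174 1.215
vertex -3.178 -3.288 0.918
vertex -2.791 -3.631 0.968
endloop
endfacet
facet normal 0.461 0.403 -0.791
outer loop
vertex -2.376 -2.585 -0.458
vertex -1.989 -2.929 -0.408
vertex -2.4 -3.042 -0.705
endloop
endfacet
facet normal -0.886 0.255 -0.386
outer loop
vertex -2.376 -2.585 -0.458
vertex -2.4 -3.042 -0.705
vertex -3.178 -3.288 0.918
endloop
endfacet
facet normal -0.886 0.256 -0.386
outer loop
vertex -3.178 -3.288 0.918
vertex -2.4 -3.042 -0.705
vertex -3.202 -3.745 0.67
endloop
endfacet
facet normal -0.461 -0.405 0.790
outer loop
vertex -3.178 -3.288 0.918
vertex -3.202 -3.745 0.67
vertex -2.791 -3.631 0.968
endloop
endfacet
facet normal 0.461 0.403 -0.791
outer loop
vertex -2.4 -3.042 -0.705
vertex -1.989 -2.929 -0.408
vertex -2.013 -3.386 -0.655
endloop
endfacet
facet normal -0.484 -0.632 -0.605
outer loop
vertex -2.4 -3.042 -0.705
vertex -2.013 -3.386 -0.655
vertex -3.202 -3.745 0.67
endloop
endfacet
facet normal -0.483 -0.633 -0.605
outer loop
vertex -3.202 -3.745 0.67
vertex -2.013 -3.386 -0.655
vertex -2.815 -4.088 0.72
endloop
endfacet
facet normal -0.461 -0.405 0.790
outer loop
vertex -3.202 -3.745 0.67
vertex -2.815 -4.088 0.72
vertex -2.791 -3.631 0.968
endloop
endfacet
facet normal 0.460 0.403 -0.791
outer loop
vertex -2.013 -3.386 -0.655
vertex -1.989 -2.929 -0.408
vertex -1.602 -3.272 -0.358
endloop
endfacet
facet normal 0.404 -0.888 -0.218
outer loop
vertex -2.013 -3.386 -0.655
vertex -1.602 -3.272 -0.358
vertex -2.815 -4.088 0.72
endloop
endfacet
facet normal 0.403 -0.889 -0.219
outer loop
vertex -2.815 -4.088 0.72
vertex -1.602 -3.272 -0.358
vertex -2.404 -3.975 1.018
endloop
endfacet
facet normal -0.461 -0.404 0.790
outer loop
vertex -2.815 -4.088 0.72
vertex -2.404 -3.975 1.018
vertex -2.791 -3.631 0.968
endloop
endfacet
facet normal 0.461 0.405 -0.790
outer loop
vertex -1.602 -3.272 -0.358
vertex -1.989 -2.929 -0.408
vertex -1.578 -2.815 -0.11
endloop
endfacet
facet normal 0.886 -0.256 0.386
outer loop
vertex -1.602 -3.272 -0.358
vertex -1.578 -2.815 -0.11
vertex -2.404 -3.975 1.018
endloop
endfacet
facet normal 0.886 -0.255 0.386
outer loop
vertex -2.404 -3.975 1.018
vertex -1.578 -2.815 -0.11
vertex -2.38 -3.518 1.265
endloop
endfacet
facet normal -0.461 -0.403 0.791
outer loop
vertex -2.404 -3.975 1.018
vertex -2.38 -3.518 1.265
vertex -2.791 -3.631 0.968
endloop
endfacet
facet normal -0.853 0.257 0.453
outer loop
vertex -1.06 -3.26 1.092
vertex -0.928 -3.908 1.708
vertex -0.602 -3.077 1.85
endloop
endfacet
facet normal -0.555 0.821 0.137
outer loop
vertex -1.06 -3.26 1.092
vertex -0.602 -3.077 1.85
vertex -0.314 -2.75 1.058
endloop
endfacet
facet normal -0.486 0.673 -0.558
outer loop
vertex -1.06 -3.26 1.092
vertex -0.314 -2.75 1.058
vertex -0.461 -3.38 0.426
endloop
endfacet
facet normal -0.742 0.016 -0.670
outer loop
vertex -1.06 -3.26 1.092
vertex -0.461 -3.38 0.426
vertex -0.84 -4.096 0.828
endloop
endfacet
facet normal -0.970 -0.241 -0.046
outer loop
vertex -1.06 -3.26 1.092
vertex -0.84 -4.096 0.828
vertex -0.928 -3.908 1.708
endloop
endfacet
facet normal 0.099 0.906 0.410
outer loop
vertex -0.314 -2.75 1.058
vertex -0.602 -3.077 1.85
vertex 0.28 -3.084 1.652
endloop
endfacet
facet normal -0.384 -0.007 0.923
outer loop
vertex -0.602 -3.077 1.85
vertex -0.928 -3.908 1.708
vertex -0.099 -3.8 2.054
endloop
endfacet
facet normal -0.573 -0.812 0.116
outer loop
vertex -0.928 -3.908 1.708
vertex -0.84 -4.096 0.828
vertex -0.246 -4.43 1.422
endloop
endfacet
facet normal -0.204 -0.395 -0.896
outer loop
vertex -0.84 -4.096 0.828
vertex -0.461 -3.38 0.426
vertex 0.042 -4.103 0.63
endloop
endfacet
facet normal 0.211 0.667 -0.714
outer loop
vertex -0.461 -3.38 0.426
vertex -0.314 -2.75 1.058
vertex 0.368 -3.272 0.772
endloop
endfacet
facet normal 0.742 -0.016 0.670
outer loop
vertex 0.5 -3.92 1.388
vertex 0.28 -3.084 1.652
vertex -0.099 -3.8 2.054
endloop
endfacet
facet normal 0.486 -0.673 0.558
outer loop
vertex 0.5 -3.92 1.388
vertex -0.099 -3.8 2.054
vertex -0.246 -4.43 1.422
endloop
endfacet
facet normal 0.555 -0.821 -0.137
outer loop
vertex 0.5 -3.92 1.388
vertex -0.246 -4.43 1.422
vertex 0.042 -4.103 0.63
endloop
endfacet
facet normal 0.853 -0.257 -0.453
outer loop
vertex 0.5 -3.92 1.388
vertex 0.042 -4.103 0.63
vertex 0.368 -3.272 0.772
endloop
endfacet
facet normal 0.970 0.241 0.046
outer loop
vertex 0.5 -3.92 1.388
vertex 0.368 -3.272 0.772
vertex 0.28 -3.084 1.652
endloop
endfacet
facet normal 0.204 0.395 0.896
outer loop
vertex -0.099 -3.8 2.054
vertex 0.28 -3.084 1.652
vertex -0.602 -3.077 1.85
endloop
endfacet
facet normal -0.211 -0.667 0.714
outer loop
vertex -0.246 -4.43 1.422
vertex -0.099 -3.8 2.054
vertex -0.928 -3.908 1.708
endloop
endfacet
facet normal -0.099 -0.906 -0.410
outer loop
vertex 0.042 -4.103 0.63
vertex -0.246 -4.43 1.422
vertex -0.84 -4.096 0.828
endloop
endfacet
facet normal 0.384 0.007 -0.923
outer loop
vertex 0.368 -3.272 0.772
vertex 0.042 -4.103 0.63
vertex -0.461 -3.38 0.426
endloop
endfacet
facet normal 0.573 0.812 -0.116
outer loop
vertex 0.28 -3.084 1.652
vertex 0.368 -3.272 0.772
vertex -0.314 -2.75 1.058
endloop
endfacet

endsolid
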